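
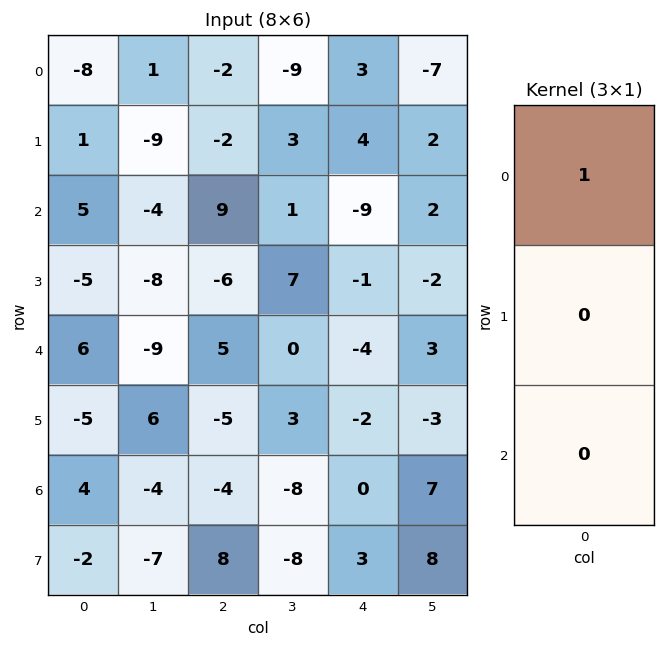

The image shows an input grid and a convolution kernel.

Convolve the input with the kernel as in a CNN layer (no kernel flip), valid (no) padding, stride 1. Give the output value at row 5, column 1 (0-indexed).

The receptive field on the input at this output position is [6 / -4 / -7]. Elementwise product with the kernel and sum: 6·1.

6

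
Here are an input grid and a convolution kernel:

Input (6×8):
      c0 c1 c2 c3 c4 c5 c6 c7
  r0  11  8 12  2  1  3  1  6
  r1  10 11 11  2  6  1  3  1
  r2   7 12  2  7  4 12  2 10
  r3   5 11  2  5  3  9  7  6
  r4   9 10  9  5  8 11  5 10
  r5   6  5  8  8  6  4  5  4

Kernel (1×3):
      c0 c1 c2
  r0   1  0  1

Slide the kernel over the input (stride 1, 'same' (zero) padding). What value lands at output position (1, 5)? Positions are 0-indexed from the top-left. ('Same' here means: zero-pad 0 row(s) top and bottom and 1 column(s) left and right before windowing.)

The receptive field on the zero-padded input at this output position is [6 1 3]. Elementwise product with the kernel and sum: 6·1 + 3·1.

9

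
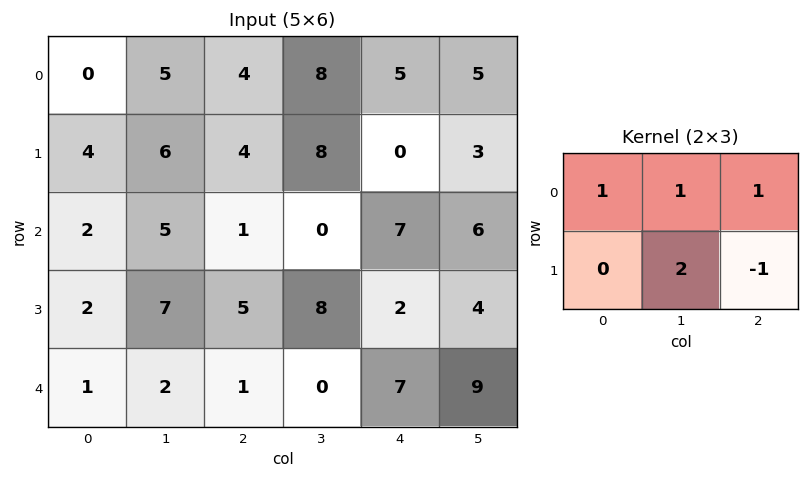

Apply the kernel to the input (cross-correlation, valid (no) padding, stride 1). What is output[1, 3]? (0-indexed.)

19

The receptive field on the input at this output position is [8 0 3 / 0 7 6]. Elementwise product with the kernel and sum: 8·1 + 0·1 + 3·1 + 7·2 + 6·-1.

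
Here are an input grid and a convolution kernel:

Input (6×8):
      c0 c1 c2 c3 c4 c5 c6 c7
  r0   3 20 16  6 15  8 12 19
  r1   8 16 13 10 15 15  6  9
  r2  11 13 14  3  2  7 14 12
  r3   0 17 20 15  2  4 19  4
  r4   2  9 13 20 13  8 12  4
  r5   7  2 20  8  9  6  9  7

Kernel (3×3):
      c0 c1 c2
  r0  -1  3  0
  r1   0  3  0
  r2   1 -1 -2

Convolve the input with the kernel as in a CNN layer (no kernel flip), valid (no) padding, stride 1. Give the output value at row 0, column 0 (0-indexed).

75

The receptive field on the input at this output position is [3 20 16 / 8 16 13 / 11 13 14]. Elementwise product with the kernel and sum: 3·-1 + 20·3 + 16·3 + 11·1 + 13·-1 + 14·-2.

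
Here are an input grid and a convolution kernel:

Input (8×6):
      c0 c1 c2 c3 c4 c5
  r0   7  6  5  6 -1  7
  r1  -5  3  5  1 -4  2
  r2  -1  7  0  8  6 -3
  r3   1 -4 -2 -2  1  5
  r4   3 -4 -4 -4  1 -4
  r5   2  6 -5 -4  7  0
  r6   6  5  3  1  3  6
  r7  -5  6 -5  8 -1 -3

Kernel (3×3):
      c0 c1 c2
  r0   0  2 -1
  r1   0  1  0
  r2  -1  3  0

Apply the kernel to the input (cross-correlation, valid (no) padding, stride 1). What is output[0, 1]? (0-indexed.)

2

The receptive field on the input at this output position is [6 5 6 / 3 5 1 / 7 0 8]. Elementwise product with the kernel and sum: 5·2 + 6·-1 + 5·1 + 7·-1 + 0·3.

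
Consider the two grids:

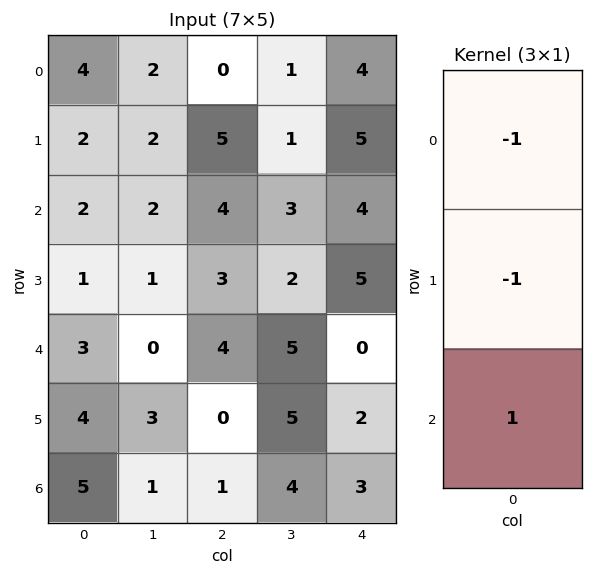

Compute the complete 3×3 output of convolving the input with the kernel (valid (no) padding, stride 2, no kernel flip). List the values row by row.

Output[0,0]: The receptive field on the input at this output position is [4 / 2 / 2]. Elementwise product with the kernel and sum: 4·-1 + 2·-1 + 2·1.

-4 -1 -5
0 -3 -9
-2 -3 1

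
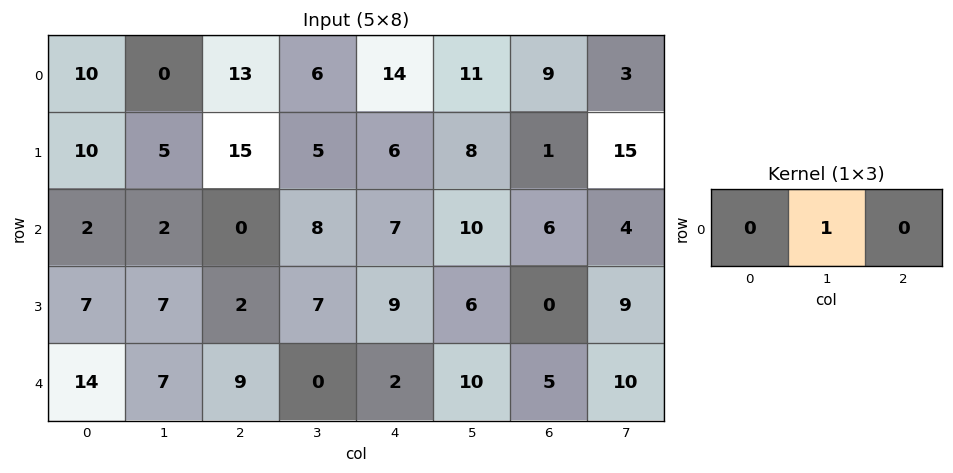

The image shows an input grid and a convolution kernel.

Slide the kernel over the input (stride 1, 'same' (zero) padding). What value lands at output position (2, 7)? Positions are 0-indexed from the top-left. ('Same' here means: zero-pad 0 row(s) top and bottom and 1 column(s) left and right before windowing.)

4

The receptive field on the zero-padded input at this output position is [6 4 0]. Elementwise product with the kernel and sum: 4·1.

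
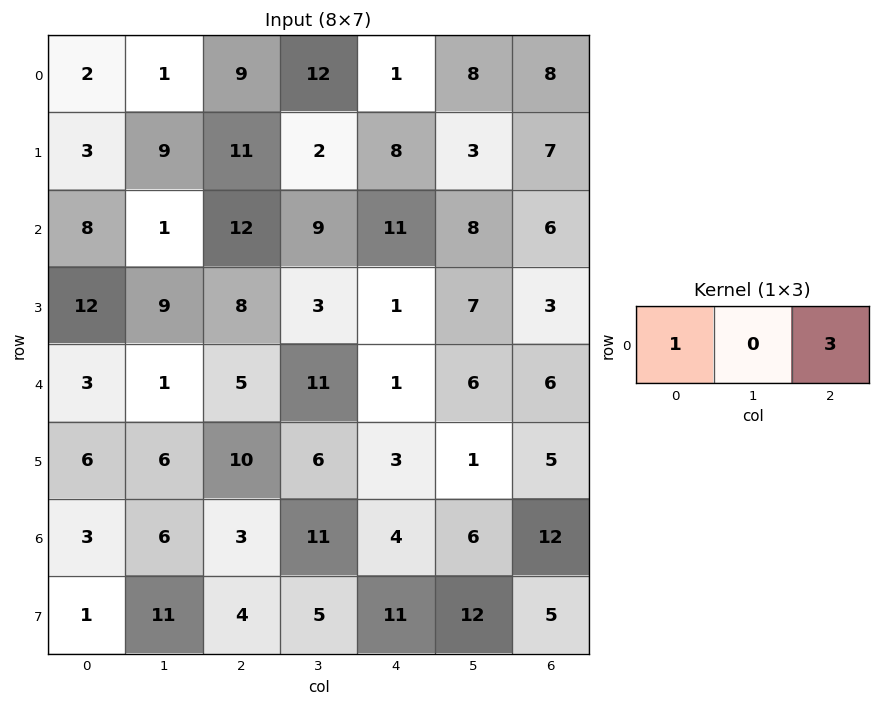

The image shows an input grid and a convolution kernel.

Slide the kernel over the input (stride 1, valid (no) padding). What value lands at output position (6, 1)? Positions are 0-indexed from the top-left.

39

The receptive field on the input at this output position is [6 3 11]. Elementwise product with the kernel and sum: 6·1 + 11·3.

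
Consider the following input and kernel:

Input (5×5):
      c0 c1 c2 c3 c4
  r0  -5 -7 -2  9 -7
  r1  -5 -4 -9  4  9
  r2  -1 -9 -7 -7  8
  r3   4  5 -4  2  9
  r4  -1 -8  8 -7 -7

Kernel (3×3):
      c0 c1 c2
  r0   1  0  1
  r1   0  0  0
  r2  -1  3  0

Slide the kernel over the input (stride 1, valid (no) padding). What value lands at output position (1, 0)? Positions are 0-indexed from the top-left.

The receptive field on the input at this output position is [-5 -4 -9 / -1 -9 -7 / 4 5 -4]. Elementwise product with the kernel and sum: -5·1 + -9·1 + 4·-1 + 5·3.

-3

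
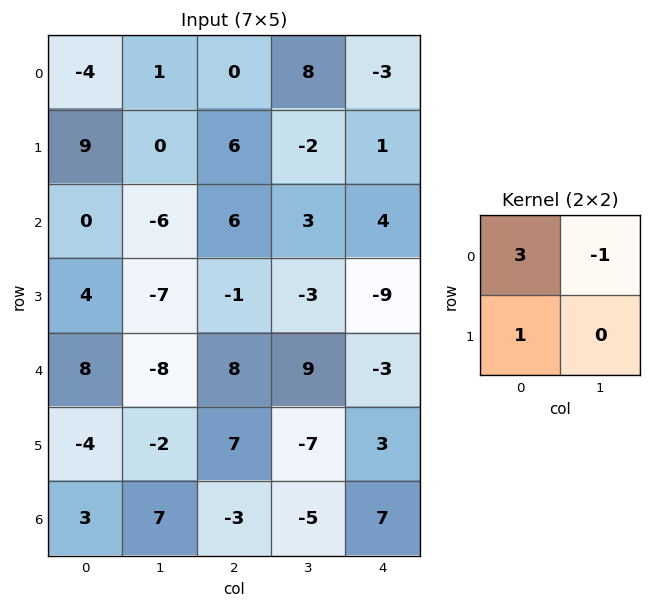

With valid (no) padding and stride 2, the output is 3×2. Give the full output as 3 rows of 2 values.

-4 -2
10 14
28 22

Output[0,0]: The receptive field on the input at this output position is [-4 1 / 9 0]. Elementwise product with the kernel and sum: -4·3 + 1·-1 + 9·1.
Output[0,1]: The receptive field on the input at this output position is [0 8 / 6 -2]. Elementwise product with the kernel and sum: 0·3 + 8·-1 + 6·1.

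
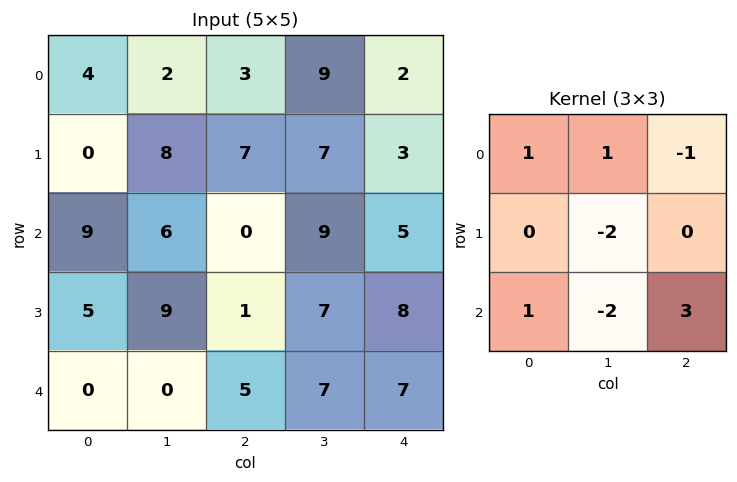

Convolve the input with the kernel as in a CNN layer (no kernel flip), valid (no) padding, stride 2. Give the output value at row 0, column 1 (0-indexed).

The receptive field on the input at this output position is [3 9 2 / 7 7 3 / 0 9 5]. Elementwise product with the kernel and sum: 3·1 + 9·1 + 2·-1 + 7·-2 + 0·1 + 9·-2 + 5·3.

-7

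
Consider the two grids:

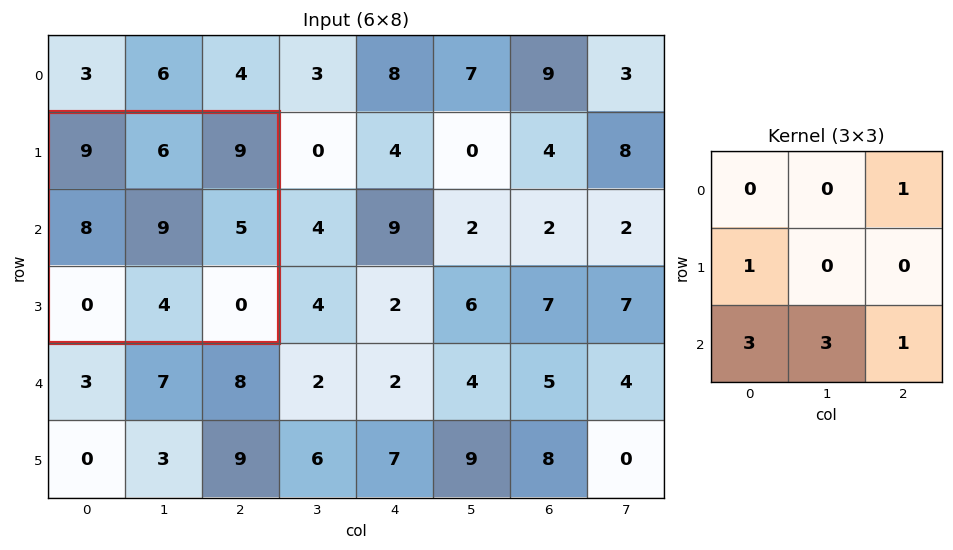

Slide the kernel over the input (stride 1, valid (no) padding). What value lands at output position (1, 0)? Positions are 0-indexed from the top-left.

29

The receptive field on the input at this output position is [9 6 9 / 8 9 5 / 0 4 0]. Elementwise product with the kernel and sum: 9·1 + 8·1 + 0·3 + 4·3 + 0·1.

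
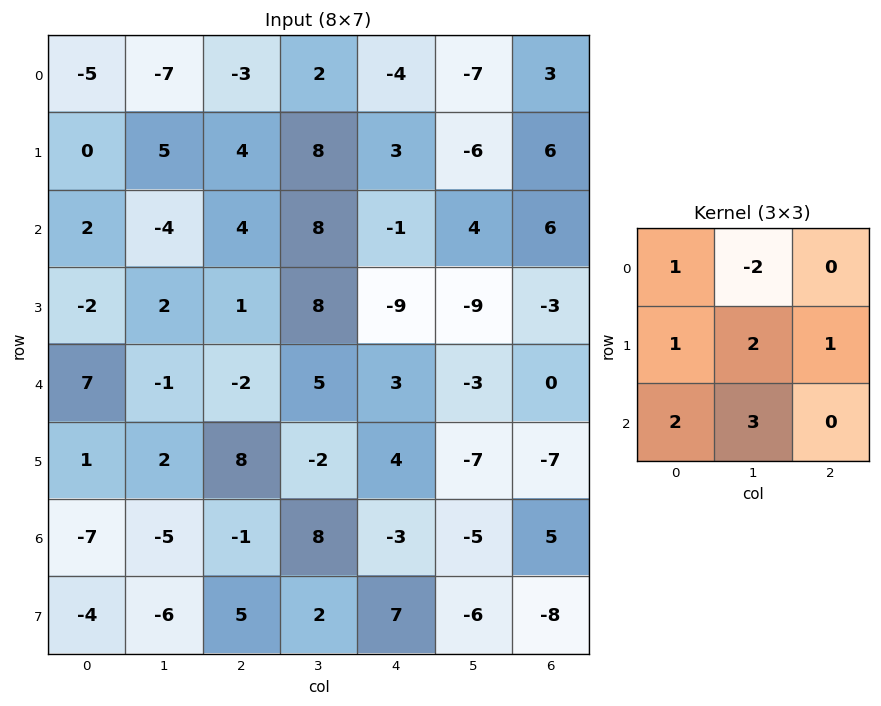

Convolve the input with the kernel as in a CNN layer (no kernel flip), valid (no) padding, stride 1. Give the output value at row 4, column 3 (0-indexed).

The receptive field on the input at this output position is [5 3 -3 / -2 4 -7 / 8 -3 -5]. Elementwise product with the kernel and sum: 5·1 + 3·-2 + -2·1 + 4·2 + -7·1 + 8·2 + -3·3.

5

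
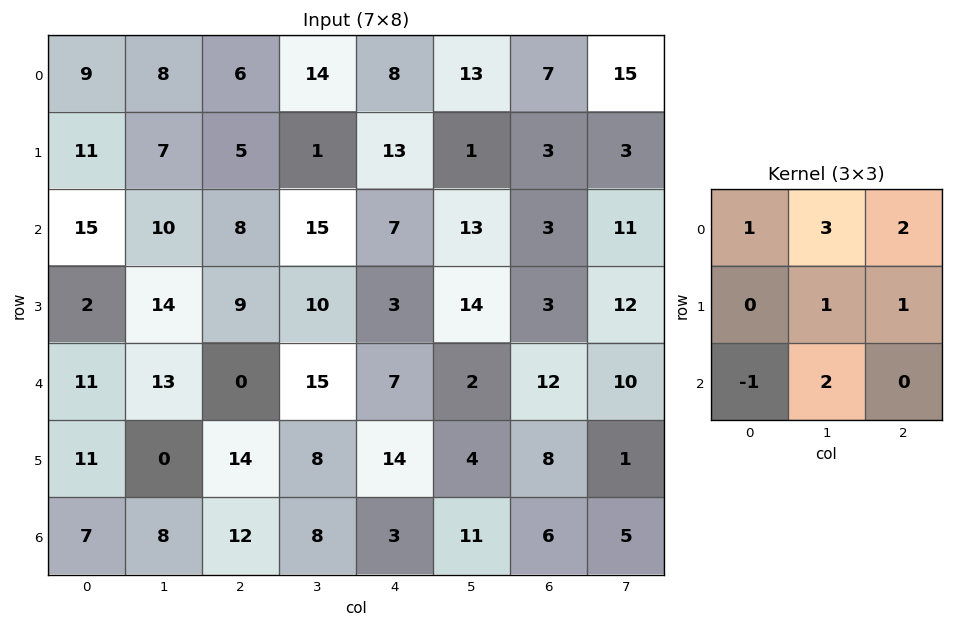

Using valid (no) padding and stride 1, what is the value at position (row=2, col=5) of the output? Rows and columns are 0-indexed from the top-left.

81

The receptive field on the input at this output position is [13 3 11 / 14 3 12 / 2 12 10]. Elementwise product with the kernel and sum: 13·1 + 3·3 + 11·2 + 3·1 + 12·1 + 2·-1 + 12·2.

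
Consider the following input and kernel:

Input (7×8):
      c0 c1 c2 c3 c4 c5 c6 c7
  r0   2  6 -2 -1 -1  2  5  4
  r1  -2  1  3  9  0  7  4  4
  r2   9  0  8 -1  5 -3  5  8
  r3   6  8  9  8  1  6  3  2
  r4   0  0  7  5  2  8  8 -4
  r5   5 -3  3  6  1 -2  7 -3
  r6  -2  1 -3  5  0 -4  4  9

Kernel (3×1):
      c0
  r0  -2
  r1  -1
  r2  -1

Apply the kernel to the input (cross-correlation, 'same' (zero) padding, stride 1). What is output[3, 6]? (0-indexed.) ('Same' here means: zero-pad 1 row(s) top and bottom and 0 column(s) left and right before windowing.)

-21

The receptive field on the zero-padded input at this output position is [5 / 3 / 8]. Elementwise product with the kernel and sum: 5·-2 + 3·-1 + 8·-1.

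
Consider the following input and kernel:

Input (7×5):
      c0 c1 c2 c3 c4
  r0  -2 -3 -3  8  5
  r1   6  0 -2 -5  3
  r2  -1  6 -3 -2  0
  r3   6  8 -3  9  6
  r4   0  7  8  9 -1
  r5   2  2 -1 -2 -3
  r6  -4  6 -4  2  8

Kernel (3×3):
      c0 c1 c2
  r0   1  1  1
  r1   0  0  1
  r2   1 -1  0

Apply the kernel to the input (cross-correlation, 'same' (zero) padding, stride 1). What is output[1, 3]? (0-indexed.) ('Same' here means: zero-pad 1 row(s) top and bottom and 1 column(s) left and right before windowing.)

12

The receptive field on the zero-padded input at this output position is [-3 8 5 / -2 -5 3 / -3 -2 0]. Elementwise product with the kernel and sum: -3·1 + 8·1 + 5·1 + 3·1 + -3·1 + -2·-1.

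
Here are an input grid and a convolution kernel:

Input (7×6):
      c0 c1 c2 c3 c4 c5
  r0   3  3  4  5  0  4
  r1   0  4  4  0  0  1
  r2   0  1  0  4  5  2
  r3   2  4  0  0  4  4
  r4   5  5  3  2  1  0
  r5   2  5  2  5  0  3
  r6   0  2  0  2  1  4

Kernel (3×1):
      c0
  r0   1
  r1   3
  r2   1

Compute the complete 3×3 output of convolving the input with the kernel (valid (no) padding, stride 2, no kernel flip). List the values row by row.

3 16 5
11 3 18
11 9 2

Output[0,0]: The receptive field on the input at this output position is [3 / 0 / 0]. Elementwise product with the kernel and sum: 3·1 + 0·3 + 0·1.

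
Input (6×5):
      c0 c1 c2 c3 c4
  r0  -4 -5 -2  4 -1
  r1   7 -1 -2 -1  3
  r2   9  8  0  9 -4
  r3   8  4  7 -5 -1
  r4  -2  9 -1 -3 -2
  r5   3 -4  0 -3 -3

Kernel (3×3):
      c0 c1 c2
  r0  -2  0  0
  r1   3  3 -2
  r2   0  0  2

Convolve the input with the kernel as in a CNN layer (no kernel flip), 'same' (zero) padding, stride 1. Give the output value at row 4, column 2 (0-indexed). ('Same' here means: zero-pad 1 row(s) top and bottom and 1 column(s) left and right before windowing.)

16

The receptive field on the zero-padded input at this output position is [4 7 -5 / 9 -1 -3 / -4 0 -3]. Elementwise product with the kernel and sum: 4·-2 + 9·3 + -1·3 + -3·-2 + -3·2.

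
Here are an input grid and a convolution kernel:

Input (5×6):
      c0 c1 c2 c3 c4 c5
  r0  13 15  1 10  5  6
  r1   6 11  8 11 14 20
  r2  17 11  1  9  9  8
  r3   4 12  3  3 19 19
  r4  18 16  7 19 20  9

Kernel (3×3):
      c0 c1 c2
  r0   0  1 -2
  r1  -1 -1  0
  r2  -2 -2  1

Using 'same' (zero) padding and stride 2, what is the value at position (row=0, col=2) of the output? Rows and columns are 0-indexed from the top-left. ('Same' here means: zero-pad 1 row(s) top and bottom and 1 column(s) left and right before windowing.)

-45

The receptive field on the zero-padded input at this output position is [0 0 0 / 10 5 6 / 11 14 20]. Elementwise product with the kernel and sum: 0·1 + 0·-2 + 10·-1 + 5·-1 + 11·-2 + 14·-2 + 20·1.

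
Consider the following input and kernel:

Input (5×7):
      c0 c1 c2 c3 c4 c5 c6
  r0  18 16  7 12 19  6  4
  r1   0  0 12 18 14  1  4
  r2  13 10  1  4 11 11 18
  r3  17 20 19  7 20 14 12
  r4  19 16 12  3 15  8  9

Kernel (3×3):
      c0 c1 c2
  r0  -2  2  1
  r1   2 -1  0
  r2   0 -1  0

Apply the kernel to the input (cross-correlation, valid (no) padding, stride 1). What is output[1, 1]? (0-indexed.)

The receptive field on the input at this output position is [0 12 18 / 10 1 4 / 20 19 7]. Elementwise product with the kernel and sum: 0·-2 + 12·2 + 18·1 + 10·2 + 1·-1 + 19·-1.

42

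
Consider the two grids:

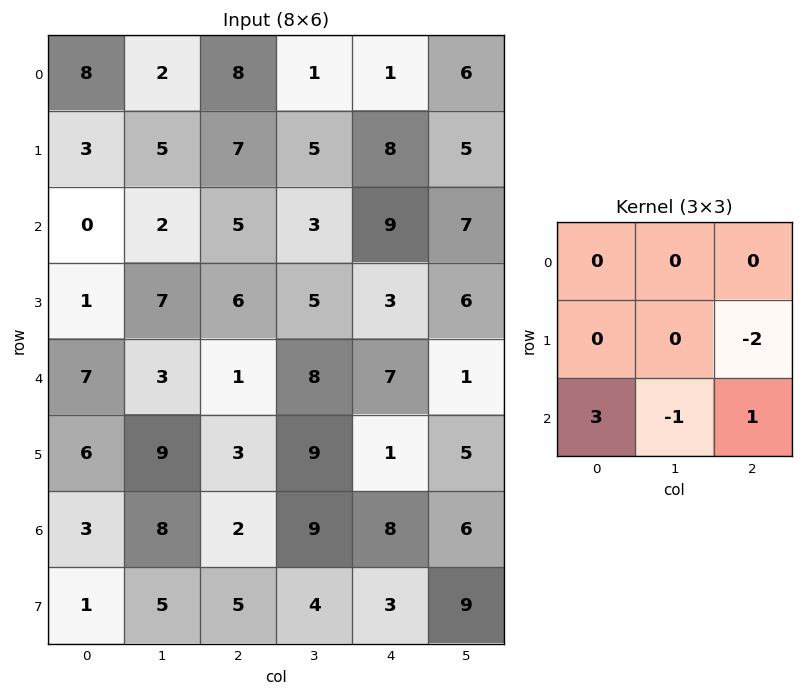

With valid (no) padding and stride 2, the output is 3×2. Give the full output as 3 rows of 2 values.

Output[0,0]: The receptive field on the input at this output position is [8 2 8 / 3 5 7 / 0 2 5]. Elementwise product with the kernel and sum: 7·-2 + 0·3 + 2·-1 + 5·1.
Output[0,1]: The receptive field on the input at this output position is [8 1 1 / 7 5 8 / 5 3 9]. Elementwise product with the kernel and sum: 8·-2 + 5·3 + 3·-1 + 9·1.

-11 5
7 -4
-3 3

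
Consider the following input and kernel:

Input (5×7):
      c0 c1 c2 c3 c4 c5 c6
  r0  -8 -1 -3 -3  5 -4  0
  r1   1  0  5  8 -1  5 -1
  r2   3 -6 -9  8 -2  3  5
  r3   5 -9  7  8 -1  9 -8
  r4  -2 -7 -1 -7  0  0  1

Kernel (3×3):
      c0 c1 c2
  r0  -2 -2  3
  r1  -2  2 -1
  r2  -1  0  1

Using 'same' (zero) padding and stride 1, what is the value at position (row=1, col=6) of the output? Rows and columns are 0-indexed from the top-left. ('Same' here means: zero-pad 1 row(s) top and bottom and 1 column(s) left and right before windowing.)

The receptive field on the zero-padded input at this output position is [-4 0 0 / 5 -1 0 / 3 5 0]. Elementwise product with the kernel and sum: -4·-2 + 0·-2 + 0·3 + 5·-2 + -1·2 + 0·-1 + 3·-1 + 0·1.

-7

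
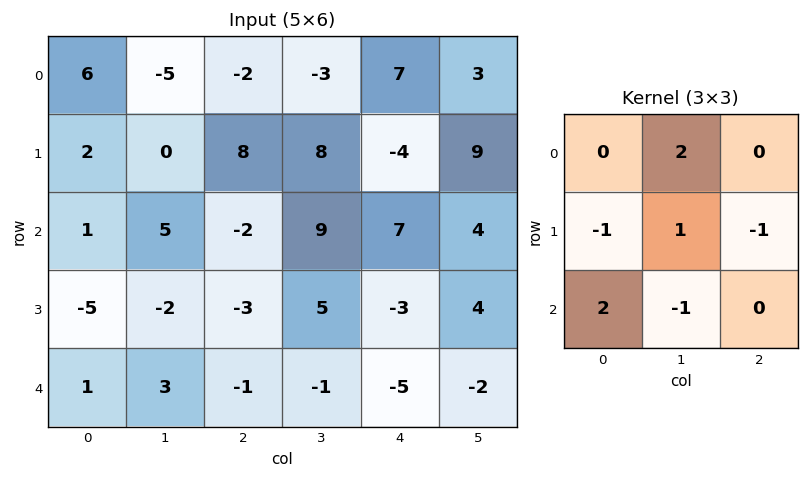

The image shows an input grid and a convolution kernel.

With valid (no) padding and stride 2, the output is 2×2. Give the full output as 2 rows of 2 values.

-23 -15
15 28

Output[0,0]: The receptive field on the input at this output position is [6 -5 -2 / 2 0 8 / 1 5 -2]. Elementwise product with the kernel and sum: -5·2 + 2·-1 + 0·1 + 8·-1 + 1·2 + 5·-1.
Output[0,1]: The receptive field on the input at this output position is [-2 -3 7 / 8 8 -4 / -2 9 7]. Elementwise product with the kernel and sum: -3·2 + 8·-1 + 8·1 + -4·-1 + -2·2 + 9·-1.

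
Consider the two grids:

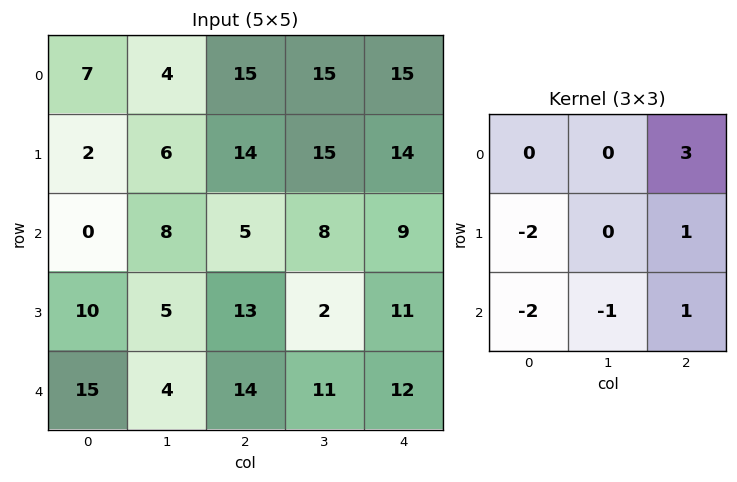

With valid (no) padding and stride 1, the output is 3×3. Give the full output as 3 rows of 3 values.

52 35 22
35 16 24
-12 5 -15

Output[0,0]: The receptive field on the input at this output position is [7 4 15 / 2 6 14 / 0 8 5]. Elementwise product with the kernel and sum: 15·3 + 2·-2 + 14·1 + 0·-2 + 8·-1 + 5·1.
Output[0,1]: The receptive field on the input at this output position is [4 15 15 / 6 14 15 / 8 5 8]. Elementwise product with the kernel and sum: 15·3 + 6·-2 + 15·1 + 8·-2 + 5·-1 + 8·1.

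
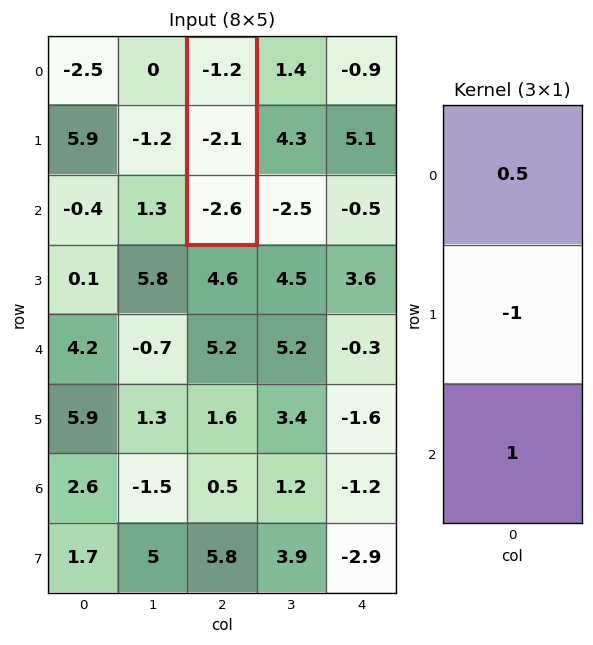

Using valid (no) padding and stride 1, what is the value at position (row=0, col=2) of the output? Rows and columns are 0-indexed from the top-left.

The receptive field on the input at this output position is [-1.2 / -2.1 / -2.6]. Elementwise product with the kernel and sum: -1.2·0.5 + -2.1·-1 + -2.6·1.

-1.1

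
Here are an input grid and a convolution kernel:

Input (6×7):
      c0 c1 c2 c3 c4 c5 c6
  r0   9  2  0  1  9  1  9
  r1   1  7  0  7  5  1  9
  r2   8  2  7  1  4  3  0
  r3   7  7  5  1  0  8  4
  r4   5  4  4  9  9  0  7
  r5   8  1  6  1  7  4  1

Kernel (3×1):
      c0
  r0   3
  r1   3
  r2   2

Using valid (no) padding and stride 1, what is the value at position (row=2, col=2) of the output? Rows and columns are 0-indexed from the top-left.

The receptive field on the input at this output position is [7 / 5 / 4]. Elementwise product with the kernel and sum: 7·3 + 5·3 + 4·2.

44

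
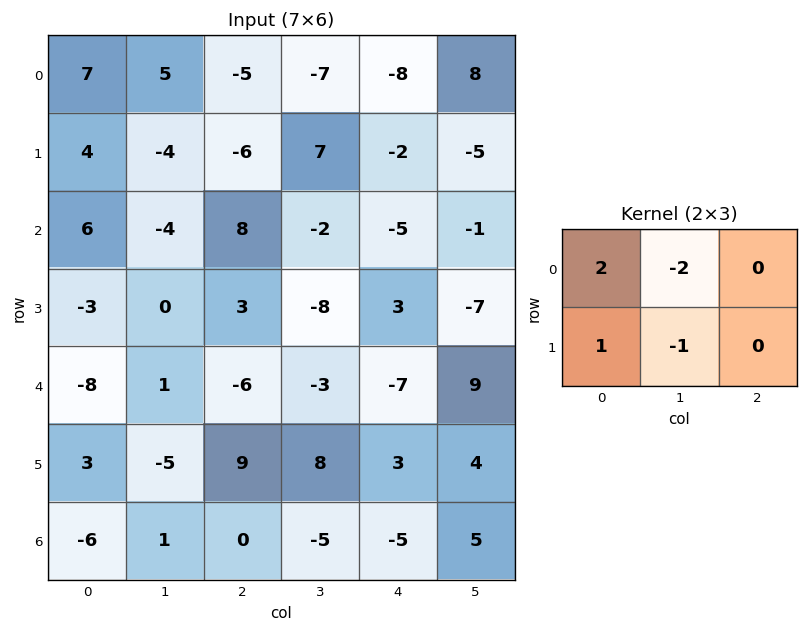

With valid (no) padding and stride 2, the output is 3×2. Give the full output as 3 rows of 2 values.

Output[0,0]: The receptive field on the input at this output position is [7 5 -5 / 4 -4 -6]. Elementwise product with the kernel and sum: 7·2 + 5·-2 + 4·1 + -4·-1.
Output[0,1]: The receptive field on the input at this output position is [-5 -7 -8 / -6 7 -2]. Elementwise product with the kernel and sum: -5·2 + -7·-2 + -6·1 + 7·-1.

12 -9
17 31
-10 -5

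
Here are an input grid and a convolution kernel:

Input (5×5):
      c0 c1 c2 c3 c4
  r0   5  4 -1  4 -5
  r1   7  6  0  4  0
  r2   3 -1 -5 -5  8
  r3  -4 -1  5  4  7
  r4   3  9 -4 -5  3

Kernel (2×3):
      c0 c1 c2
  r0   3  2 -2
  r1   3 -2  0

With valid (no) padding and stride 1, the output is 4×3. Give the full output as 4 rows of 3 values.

Output[0,0]: The receptive field on the input at this output position is [5 4 -1 / 7 6 0]. Elementwise product with the kernel and sum: 5·3 + 4·2 + -1·-2 + 7·3 + 6·-2.

34 20 7
44 17 3
7 -16 -34
-33 34 7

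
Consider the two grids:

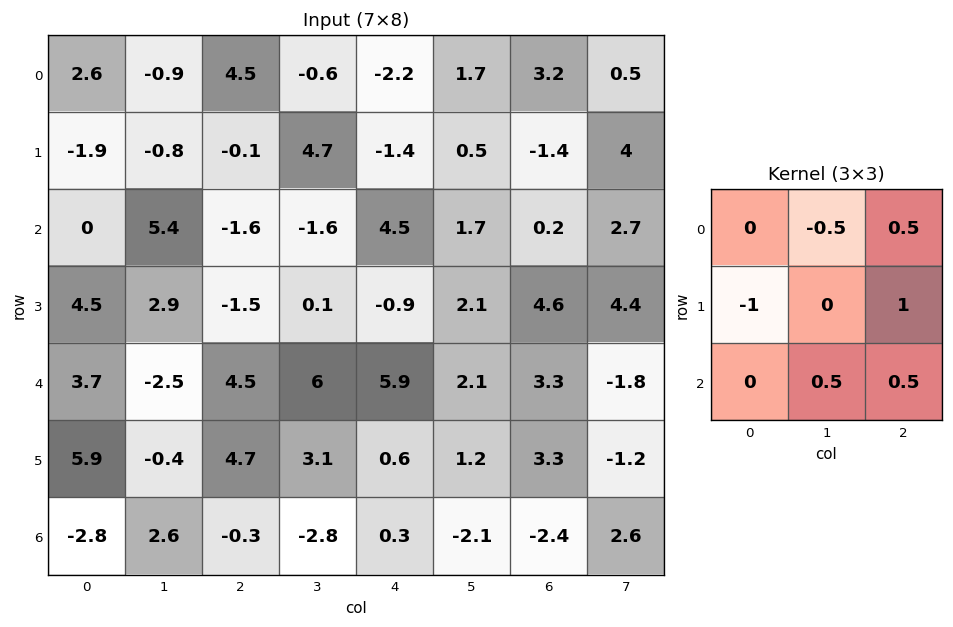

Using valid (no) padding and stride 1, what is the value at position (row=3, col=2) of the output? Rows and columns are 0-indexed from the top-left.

The receptive field on the input at this output position is [-1.5 0.1 -0.9 / 4.5 6 5.9 / 4.7 3.1 0.6]. Elementwise product with the kernel and sum: 0.1·-0.5 + -0.9·0.5 + 4.5·-1 + 5.9·1 + 3.1·0.5 + 0.6·0.5.

2.75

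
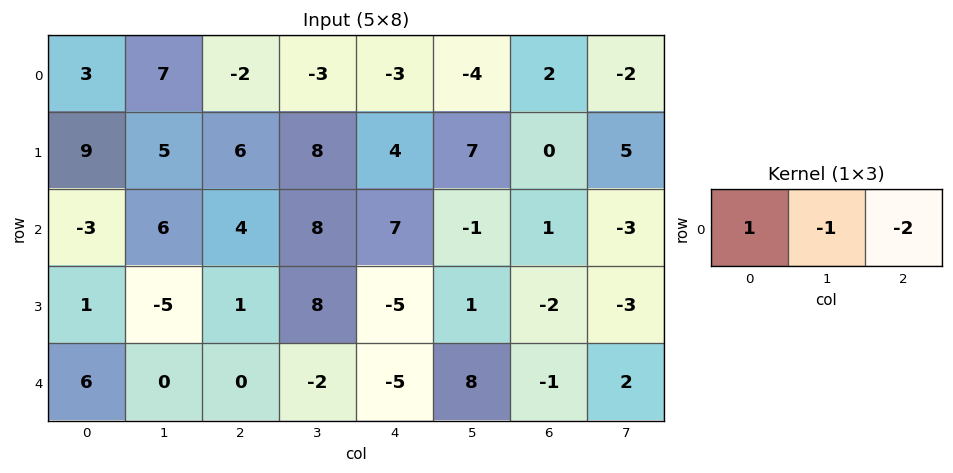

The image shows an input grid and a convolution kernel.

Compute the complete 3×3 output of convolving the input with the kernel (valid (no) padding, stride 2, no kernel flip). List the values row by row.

Output[0,0]: The receptive field on the input at this output position is [3 7 -2]. Elementwise product with the kernel and sum: 3·1 + 7·-1 + -2·-2.
Output[0,1]: The receptive field on the input at this output position is [-2 -3 -3]. Elementwise product with the kernel and sum: -2·1 + -3·-1 + -3·-2.

0 7 -3
-17 -18 6
6 12 -11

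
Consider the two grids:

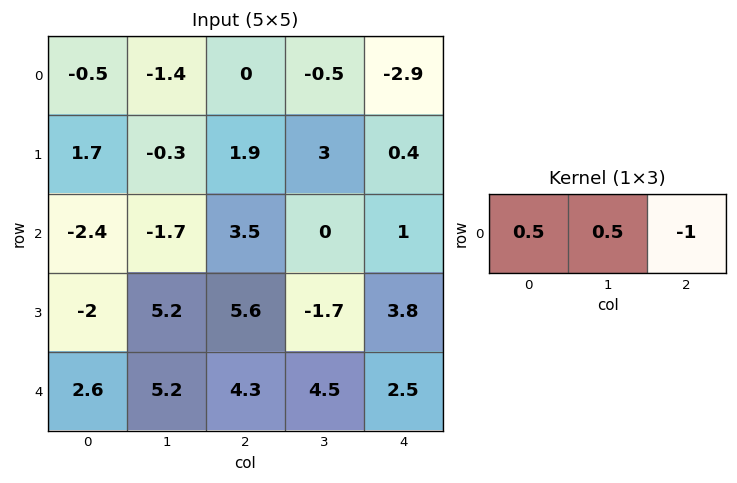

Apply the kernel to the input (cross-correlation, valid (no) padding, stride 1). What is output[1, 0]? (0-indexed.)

The receptive field on the input at this output position is [1.7 -0.3 1.9]. Elementwise product with the kernel and sum: 1.7·0.5 + -0.3·0.5 + 1.9·-1.

-1.2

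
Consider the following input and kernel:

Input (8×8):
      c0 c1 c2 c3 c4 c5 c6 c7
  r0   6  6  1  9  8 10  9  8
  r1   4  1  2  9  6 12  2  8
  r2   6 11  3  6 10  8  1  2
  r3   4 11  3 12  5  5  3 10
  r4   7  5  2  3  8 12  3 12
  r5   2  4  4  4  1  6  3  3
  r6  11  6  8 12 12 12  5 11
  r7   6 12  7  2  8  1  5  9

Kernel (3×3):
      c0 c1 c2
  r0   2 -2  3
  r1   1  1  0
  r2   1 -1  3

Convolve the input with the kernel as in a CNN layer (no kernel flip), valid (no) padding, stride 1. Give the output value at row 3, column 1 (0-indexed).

71

The receptive field on the input at this output position is [11 3 12 / 5 2 3 / 4 4 4]. Elementwise product with the kernel and sum: 11·2 + 3·-2 + 12·3 + 5·1 + 2·1 + 4·1 + 4·-1 + 4·3.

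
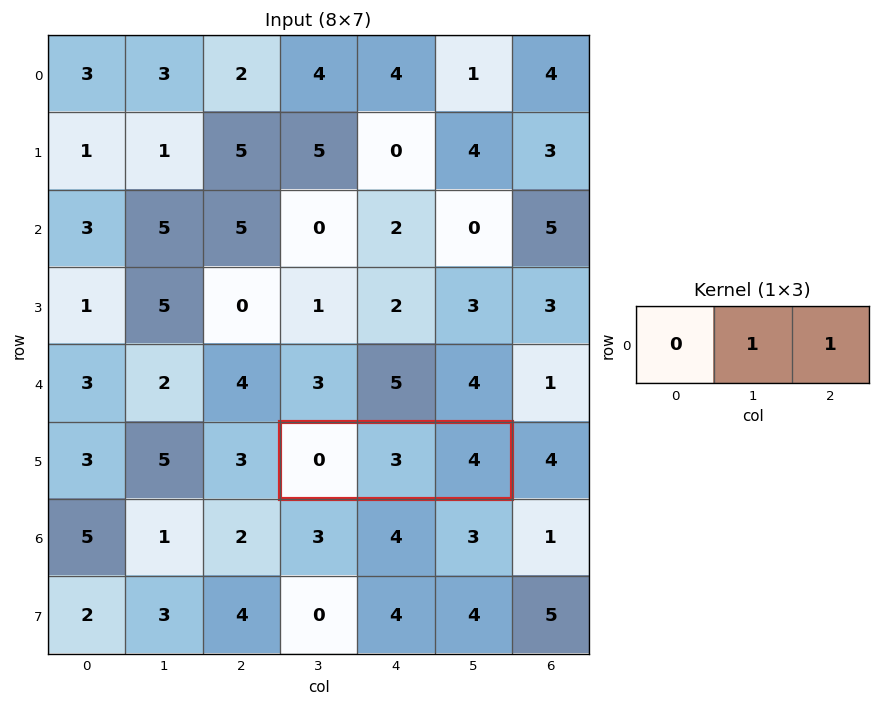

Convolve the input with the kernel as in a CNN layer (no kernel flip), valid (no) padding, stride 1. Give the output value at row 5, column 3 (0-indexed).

7

The receptive field on the input at this output position is [0 3 4]. Elementwise product with the kernel and sum: 3·1 + 4·1.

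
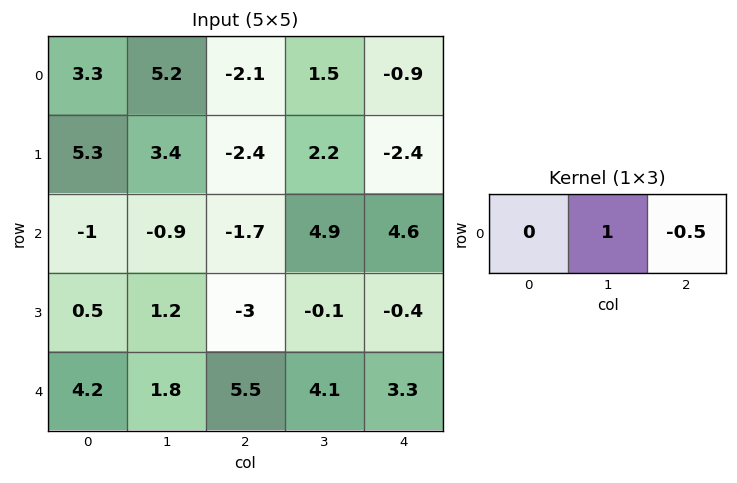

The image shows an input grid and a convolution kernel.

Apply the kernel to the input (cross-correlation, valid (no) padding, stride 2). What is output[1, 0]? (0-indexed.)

The receptive field on the input at this output position is [-1 -0.9 -1.7]. Elementwise product with the kernel and sum: -0.9·1 + -1.7·-0.5.

-0.05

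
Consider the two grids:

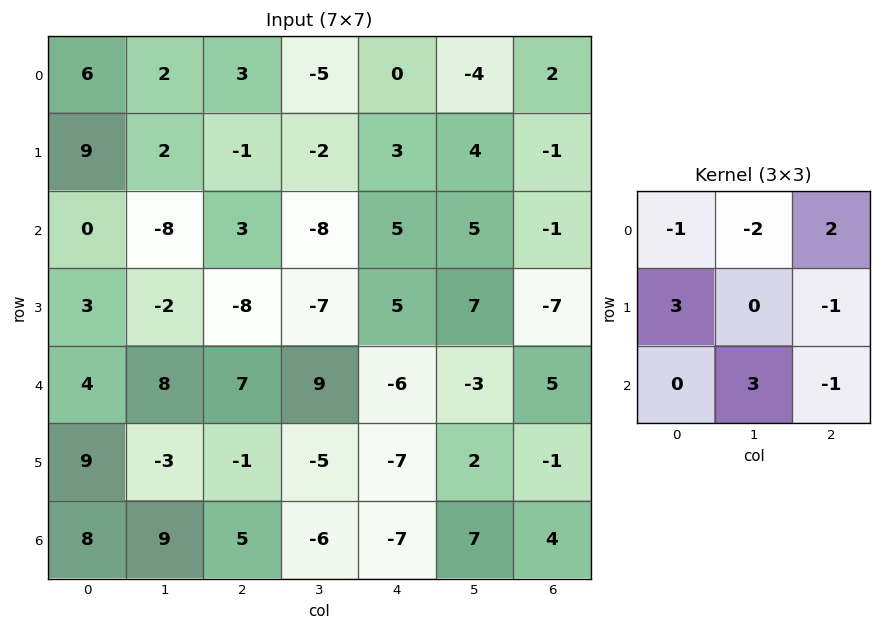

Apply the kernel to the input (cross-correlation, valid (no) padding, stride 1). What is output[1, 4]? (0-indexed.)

31

The receptive field on the input at this output position is [3 4 -1 / 5 5 -1 / 5 7 -7]. Elementwise product with the kernel and sum: 3·-1 + 4·-2 + -1·2 + 5·3 + -1·-1 + 7·3 + -7·-1.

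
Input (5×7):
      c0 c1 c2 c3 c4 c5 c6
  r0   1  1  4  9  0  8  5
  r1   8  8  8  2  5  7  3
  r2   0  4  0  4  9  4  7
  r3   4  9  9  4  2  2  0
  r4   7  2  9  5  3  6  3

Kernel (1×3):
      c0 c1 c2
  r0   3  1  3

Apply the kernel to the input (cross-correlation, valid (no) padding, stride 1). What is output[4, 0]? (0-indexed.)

The receptive field on the input at this output position is [7 2 9]. Elementwise product with the kernel and sum: 7·3 + 2·1 + 9·3.

50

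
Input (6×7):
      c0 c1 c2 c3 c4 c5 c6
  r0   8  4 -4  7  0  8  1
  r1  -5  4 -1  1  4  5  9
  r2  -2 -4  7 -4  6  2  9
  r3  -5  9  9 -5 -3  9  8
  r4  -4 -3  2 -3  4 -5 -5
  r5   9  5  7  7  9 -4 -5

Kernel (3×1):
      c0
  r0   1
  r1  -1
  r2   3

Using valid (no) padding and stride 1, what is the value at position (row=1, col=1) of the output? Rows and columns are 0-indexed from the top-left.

The receptive field on the input at this output position is [4 / -4 / 9]. Elementwise product with the kernel and sum: 4·1 + -4·-1 + 9·3.

35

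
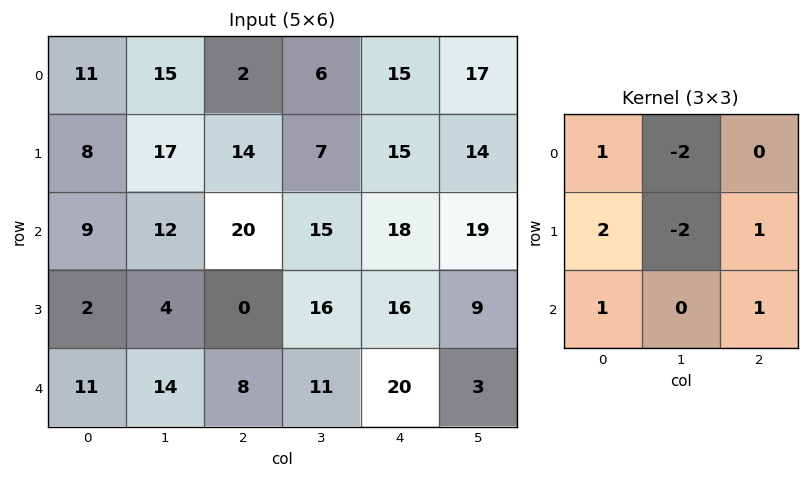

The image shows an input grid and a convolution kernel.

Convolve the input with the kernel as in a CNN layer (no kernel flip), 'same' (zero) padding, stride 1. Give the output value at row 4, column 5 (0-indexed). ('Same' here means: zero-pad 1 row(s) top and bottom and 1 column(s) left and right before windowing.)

32

The receptive field on the zero-padded input at this output position is [16 9 0 / 20 3 0 / 0 0 0]. Elementwise product with the kernel and sum: 16·1 + 9·-2 + 20·2 + 3·-2 + 0·1 + 0·1 + 0·1.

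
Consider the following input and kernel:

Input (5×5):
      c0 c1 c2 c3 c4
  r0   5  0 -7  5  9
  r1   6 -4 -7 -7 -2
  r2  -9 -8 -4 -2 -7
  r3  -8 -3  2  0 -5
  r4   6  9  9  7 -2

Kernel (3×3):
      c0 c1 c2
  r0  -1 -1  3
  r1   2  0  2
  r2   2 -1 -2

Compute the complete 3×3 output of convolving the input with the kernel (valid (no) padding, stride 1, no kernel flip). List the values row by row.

Output[0,0]: The receptive field on the input at this output position is [5 0 -7 / 6 -4 -7 / -9 -8 -4]. Elementwise product with the kernel and sum: 5·-1 + 0·-1 + -7·3 + 6·2 + -7·2 + -9·2 + -8·-1 + -4·-2.

-30 -8 19
-66 -38 0
-22 -5 -6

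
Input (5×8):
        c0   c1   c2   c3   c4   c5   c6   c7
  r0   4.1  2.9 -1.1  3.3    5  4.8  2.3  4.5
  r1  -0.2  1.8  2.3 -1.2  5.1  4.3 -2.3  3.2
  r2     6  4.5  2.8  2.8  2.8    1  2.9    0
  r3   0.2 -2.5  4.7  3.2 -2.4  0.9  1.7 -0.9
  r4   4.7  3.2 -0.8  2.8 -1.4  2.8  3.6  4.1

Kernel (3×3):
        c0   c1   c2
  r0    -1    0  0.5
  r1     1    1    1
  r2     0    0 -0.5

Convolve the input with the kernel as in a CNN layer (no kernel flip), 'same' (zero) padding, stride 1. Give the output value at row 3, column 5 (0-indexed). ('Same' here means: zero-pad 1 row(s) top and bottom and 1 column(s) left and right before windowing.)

The receptive field on the zero-padded input at this output position is [2.8 1 2.9 / -2.4 0.9 1.7 / -1.4 2.8 3.6]. Elementwise product with the kernel and sum: 2.8·-1 + 2.9·0.5 + -2.4·1 + 0.9·1 + 1.7·1 + 3.6·-0.5.

-2.95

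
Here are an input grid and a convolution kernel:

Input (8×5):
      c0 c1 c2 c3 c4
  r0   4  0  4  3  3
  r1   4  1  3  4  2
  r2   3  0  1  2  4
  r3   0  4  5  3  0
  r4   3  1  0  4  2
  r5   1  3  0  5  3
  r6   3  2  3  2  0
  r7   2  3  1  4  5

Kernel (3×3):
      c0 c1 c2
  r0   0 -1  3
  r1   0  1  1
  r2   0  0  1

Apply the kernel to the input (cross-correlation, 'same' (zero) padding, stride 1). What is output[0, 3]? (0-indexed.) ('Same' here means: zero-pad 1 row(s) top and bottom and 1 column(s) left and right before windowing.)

8

The receptive field on the zero-padded input at this output position is [0 0 0 / 4 3 3 / 3 4 2]. Elementwise product with the kernel and sum: 0·-1 + 0·3 + 3·1 + 3·1 + 2·1.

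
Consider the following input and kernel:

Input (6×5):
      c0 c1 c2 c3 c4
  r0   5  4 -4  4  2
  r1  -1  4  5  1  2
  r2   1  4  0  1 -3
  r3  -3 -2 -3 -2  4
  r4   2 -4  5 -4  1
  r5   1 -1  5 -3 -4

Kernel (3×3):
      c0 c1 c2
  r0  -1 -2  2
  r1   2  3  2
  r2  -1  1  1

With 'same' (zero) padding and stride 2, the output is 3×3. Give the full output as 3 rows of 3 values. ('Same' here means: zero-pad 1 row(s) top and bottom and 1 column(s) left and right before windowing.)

26 6 15
16 -5 -6
0 6 -12

Output[0,0]: The receptive field on the zero-padded input at this output position is [0 0 0 / 0 5 4 / 0 -1 4]. Elementwise product with the kernel and sum: 0·-1 + 0·-2 + 0·2 + 0·2 + 5·3 + 4·2 + 0·-1 + -1·1 + 4·1.
Output[0,1]: The receptive field on the zero-padded input at this output position is [0 0 0 / 4 -4 4 / 4 5 1]. Elementwise product with the kernel and sum: 0·-1 + 0·-2 + 0·2 + 4·2 + -4·3 + 4·2 + 4·-1 + 5·1 + 1·1.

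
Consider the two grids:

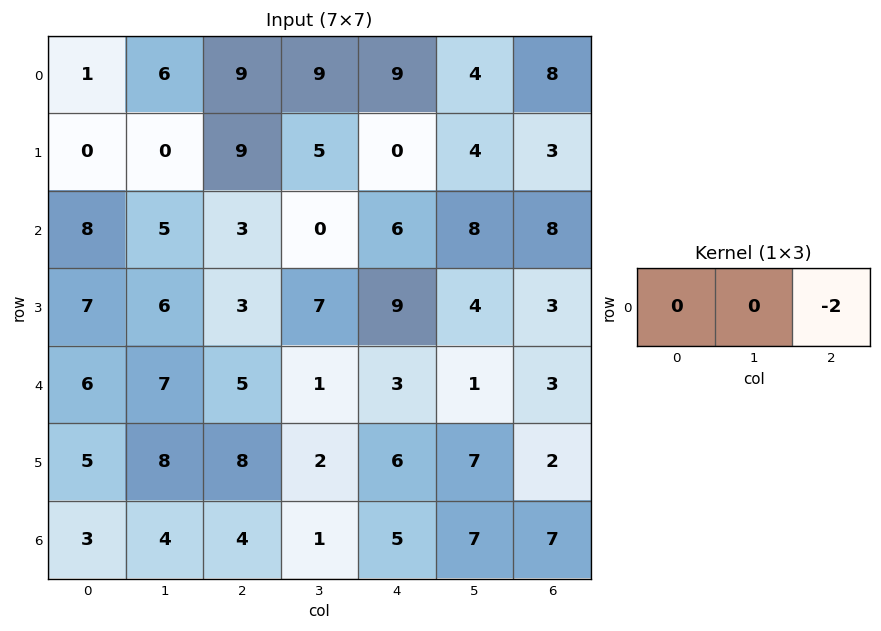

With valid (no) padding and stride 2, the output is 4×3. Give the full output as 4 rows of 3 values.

Output[0,0]: The receptive field on the input at this output position is [1 6 9]. Elementwise product with the kernel and sum: 9·-2.
Output[0,1]: The receptive field on the input at this output position is [9 9 9]. Elementwise product with the kernel and sum: 9·-2.

-18 -18 -16
-6 -12 -16
-10 -6 -6
-8 -10 -14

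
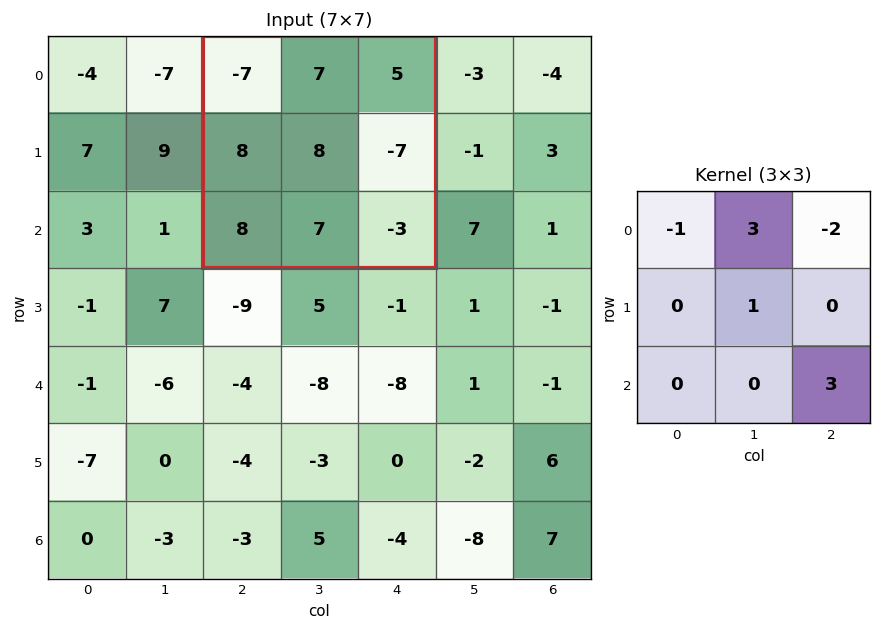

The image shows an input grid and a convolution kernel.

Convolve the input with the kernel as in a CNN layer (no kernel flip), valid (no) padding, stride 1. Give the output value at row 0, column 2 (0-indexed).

17

The receptive field on the input at this output position is [-7 7 5 / 8 8 -7 / 8 7 -3]. Elementwise product with the kernel and sum: -7·-1 + 7·3 + 5·-2 + 8·1 + -3·3.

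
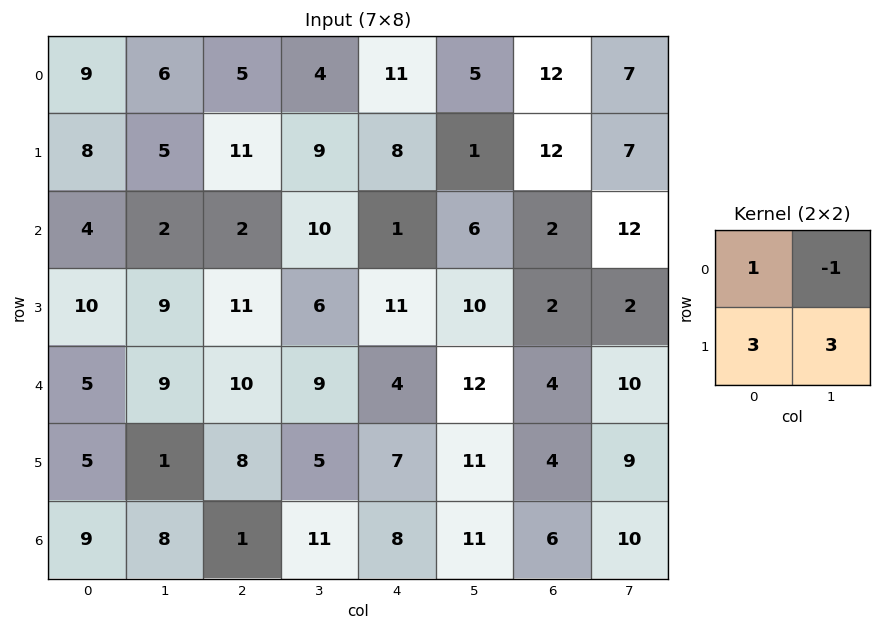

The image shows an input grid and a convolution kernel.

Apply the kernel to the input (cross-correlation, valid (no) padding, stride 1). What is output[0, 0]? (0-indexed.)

The receptive field on the input at this output position is [9 6 / 8 5]. Elementwise product with the kernel and sum: 9·1 + 6·-1 + 8·3 + 5·3.

42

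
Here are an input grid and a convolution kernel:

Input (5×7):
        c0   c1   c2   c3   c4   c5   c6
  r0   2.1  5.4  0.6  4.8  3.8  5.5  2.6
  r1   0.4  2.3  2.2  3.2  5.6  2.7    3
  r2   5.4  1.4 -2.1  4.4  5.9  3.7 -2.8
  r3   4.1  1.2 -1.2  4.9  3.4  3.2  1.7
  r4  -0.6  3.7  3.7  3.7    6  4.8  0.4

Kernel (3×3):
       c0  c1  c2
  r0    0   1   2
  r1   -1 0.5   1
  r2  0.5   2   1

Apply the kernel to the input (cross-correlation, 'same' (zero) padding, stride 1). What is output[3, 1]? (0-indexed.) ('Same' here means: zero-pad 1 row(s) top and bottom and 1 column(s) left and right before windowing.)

The receptive field on the zero-padded input at this output position is [5.4 1.4 -2.1 / 4.1 1.2 -1.2 / -0.6 3.7 3.7]. Elementwise product with the kernel and sum: 1.4·1 + -2.1·2 + 4.1·-1 + 1.2·0.5 + -1.2·1 + -0.6·0.5 + 3.7·2 + 3.7·1.

3.3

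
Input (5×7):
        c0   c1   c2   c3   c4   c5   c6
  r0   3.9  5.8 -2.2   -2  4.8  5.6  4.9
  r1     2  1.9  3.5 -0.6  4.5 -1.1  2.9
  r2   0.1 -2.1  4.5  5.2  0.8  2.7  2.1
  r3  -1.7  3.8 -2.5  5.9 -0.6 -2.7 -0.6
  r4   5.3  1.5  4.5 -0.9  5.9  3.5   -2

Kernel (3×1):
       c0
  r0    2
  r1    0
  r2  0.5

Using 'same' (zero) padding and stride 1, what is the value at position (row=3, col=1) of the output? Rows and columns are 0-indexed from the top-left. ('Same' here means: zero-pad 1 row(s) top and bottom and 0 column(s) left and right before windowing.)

The receptive field on the zero-padded input at this output position is [-2.1 / 3.8 / 1.5]. Elementwise product with the kernel and sum: -2.1·2 + 1.5·0.5.

-3.45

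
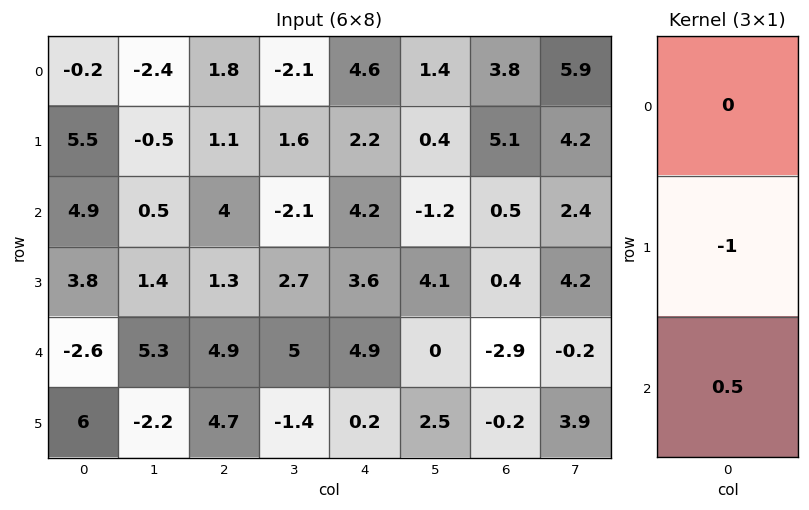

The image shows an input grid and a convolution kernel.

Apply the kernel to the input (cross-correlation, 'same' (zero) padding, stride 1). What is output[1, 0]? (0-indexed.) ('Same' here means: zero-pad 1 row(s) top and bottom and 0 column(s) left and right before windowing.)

-3.05

The receptive field on the zero-padded input at this output position is [-0.2 / 5.5 / 4.9]. Elementwise product with the kernel and sum: 5.5·-1 + 4.9·0.5.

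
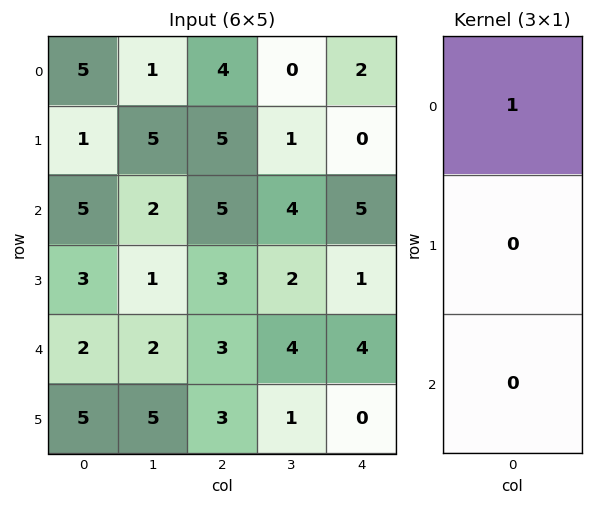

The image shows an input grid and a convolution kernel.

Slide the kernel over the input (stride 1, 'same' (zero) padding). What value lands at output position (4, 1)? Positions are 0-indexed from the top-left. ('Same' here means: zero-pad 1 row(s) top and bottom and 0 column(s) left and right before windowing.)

The receptive field on the zero-padded input at this output position is [1 / 2 / 5]. Elementwise product with the kernel and sum: 1·1.

1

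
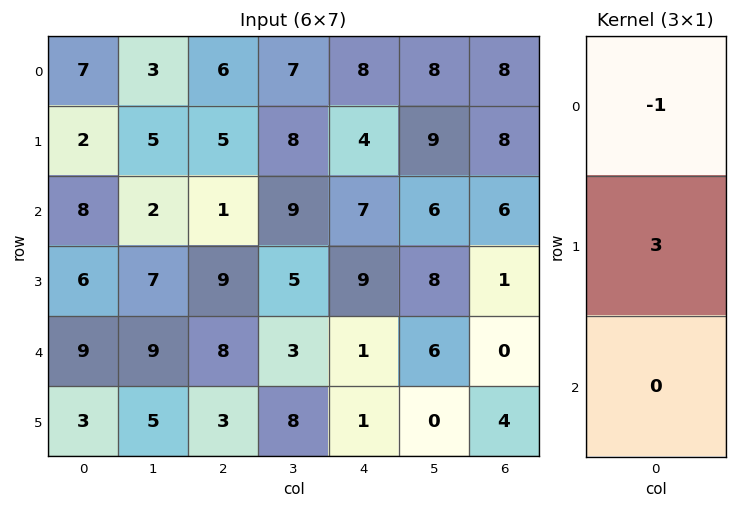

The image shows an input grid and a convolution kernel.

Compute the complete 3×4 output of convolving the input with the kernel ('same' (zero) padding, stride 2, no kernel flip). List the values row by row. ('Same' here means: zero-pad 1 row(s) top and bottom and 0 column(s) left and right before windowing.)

21 18 24 24
22 -2 17 10
21 15 -6 -1

Output[0,0]: The receptive field on the zero-padded input at this output position is [0 / 7 / 2]. Elementwise product with the kernel and sum: 0·-1 + 7·3.
Output[0,1]: The receptive field on the zero-padded input at this output position is [0 / 6 / 5]. Elementwise product with the kernel and sum: 0·-1 + 6·3.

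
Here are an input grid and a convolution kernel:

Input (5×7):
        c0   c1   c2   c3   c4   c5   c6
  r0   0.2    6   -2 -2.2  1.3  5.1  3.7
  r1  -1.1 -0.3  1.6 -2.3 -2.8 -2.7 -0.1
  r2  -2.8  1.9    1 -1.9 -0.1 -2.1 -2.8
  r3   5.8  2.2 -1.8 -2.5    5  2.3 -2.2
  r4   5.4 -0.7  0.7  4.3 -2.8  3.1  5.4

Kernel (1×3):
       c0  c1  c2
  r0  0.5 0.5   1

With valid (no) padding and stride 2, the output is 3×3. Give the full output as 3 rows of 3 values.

Output[0,0]: The receptive field on the input at this output position is [0.2 6 -2]. Elementwise product with the kernel and sum: 0.2·0.5 + 6·0.5 + -2·1.
Output[0,1]: The receptive field on the input at this output position is [-2 -2.2 1.3]. Elementwise product with the kernel and sum: -2·0.5 + -2.2·0.5 + 1.3·1.

1.1 -0.8 6.9
0.55 -0.55 -3.9
3.05 -0.3 5.55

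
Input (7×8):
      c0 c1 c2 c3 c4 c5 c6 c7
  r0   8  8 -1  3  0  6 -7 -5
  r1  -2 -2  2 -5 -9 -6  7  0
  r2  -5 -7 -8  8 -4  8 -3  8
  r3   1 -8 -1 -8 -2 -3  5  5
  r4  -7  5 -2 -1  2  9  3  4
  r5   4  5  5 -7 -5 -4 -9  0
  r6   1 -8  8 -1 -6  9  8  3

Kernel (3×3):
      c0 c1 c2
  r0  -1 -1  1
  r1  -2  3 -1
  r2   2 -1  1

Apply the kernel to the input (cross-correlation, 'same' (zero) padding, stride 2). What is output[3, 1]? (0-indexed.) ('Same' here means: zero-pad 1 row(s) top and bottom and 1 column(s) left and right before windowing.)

The receptive field on the zero-padded input at this output position is [5 5 -7 / -8 8 -1 / 0 0 0]. Elementwise product with the kernel and sum: 5·-1 + 5·-1 + -7·1 + -8·-2 + 8·3 + -1·-1 + 0·2 + 0·-1 + 0·1.

24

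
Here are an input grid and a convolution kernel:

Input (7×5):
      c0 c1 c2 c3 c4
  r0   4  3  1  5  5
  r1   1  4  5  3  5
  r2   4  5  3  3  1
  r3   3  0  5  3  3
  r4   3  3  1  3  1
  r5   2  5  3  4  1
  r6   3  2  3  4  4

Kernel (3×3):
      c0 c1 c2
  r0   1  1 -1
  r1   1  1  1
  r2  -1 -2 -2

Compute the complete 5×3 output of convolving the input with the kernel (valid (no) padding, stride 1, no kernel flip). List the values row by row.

Output[0,0]: The receptive field on the input at this output position is [4 3 1 / 1 4 5 / 4 5 3]. Elementwise product with the kernel and sum: 4·1 + 3·1 + 1·-1 + 1·1 + 4·1 + 5·1 + 4·-1 + 5·-2 + 3·-2.

-4 -6 3
-1 1 -7
3 2 7
-13 -10 -3
2 -3 -8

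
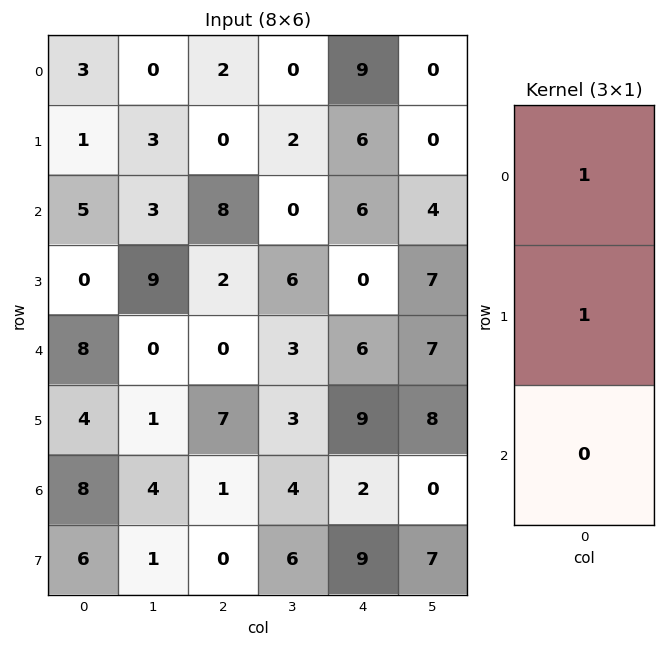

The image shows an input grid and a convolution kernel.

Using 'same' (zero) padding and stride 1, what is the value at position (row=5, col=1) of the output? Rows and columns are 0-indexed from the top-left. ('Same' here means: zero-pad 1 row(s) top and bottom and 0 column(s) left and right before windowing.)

The receptive field on the zero-padded input at this output position is [0 / 1 / 4]. Elementwise product with the kernel and sum: 0·1 + 1·1.

1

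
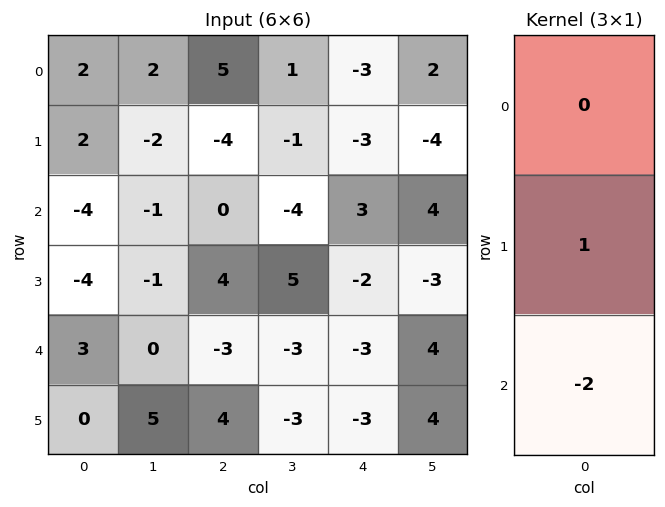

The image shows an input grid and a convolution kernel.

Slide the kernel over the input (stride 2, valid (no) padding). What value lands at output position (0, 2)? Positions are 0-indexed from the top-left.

-9

The receptive field on the input at this output position is [-3 / -3 / 3]. Elementwise product with the kernel and sum: -3·1 + 3·-2.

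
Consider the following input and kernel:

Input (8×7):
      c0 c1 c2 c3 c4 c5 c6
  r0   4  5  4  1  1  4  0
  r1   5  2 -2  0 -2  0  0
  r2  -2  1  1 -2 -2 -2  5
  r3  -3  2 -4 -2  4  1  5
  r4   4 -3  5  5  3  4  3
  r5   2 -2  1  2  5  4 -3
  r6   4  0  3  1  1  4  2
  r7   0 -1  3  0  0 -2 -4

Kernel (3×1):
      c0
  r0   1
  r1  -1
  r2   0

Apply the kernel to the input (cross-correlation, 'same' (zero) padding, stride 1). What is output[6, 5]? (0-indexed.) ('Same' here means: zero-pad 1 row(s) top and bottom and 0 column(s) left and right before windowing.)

The receptive field on the zero-padded input at this output position is [4 / 4 / -2]. Elementwise product with the kernel and sum: 4·1 + 4·-1.

0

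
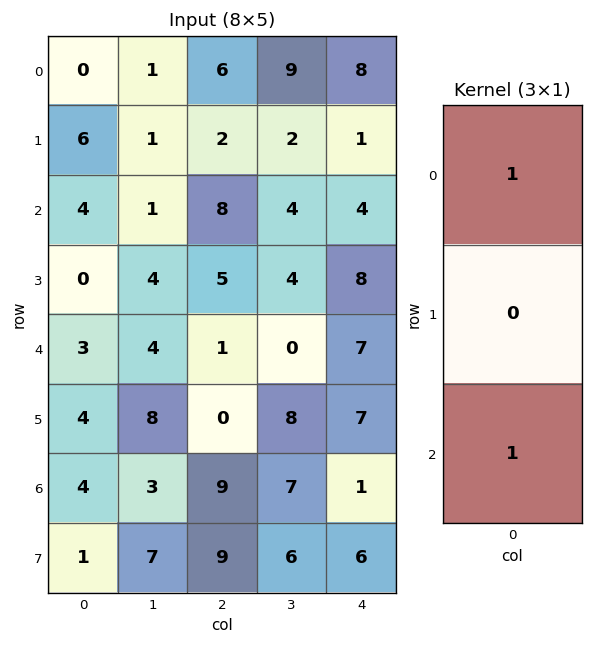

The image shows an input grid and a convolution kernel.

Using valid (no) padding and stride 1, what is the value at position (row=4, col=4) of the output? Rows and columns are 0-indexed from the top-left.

The receptive field on the input at this output position is [7 / 7 / 1]. Elementwise product with the kernel and sum: 7·1 + 1·1.

8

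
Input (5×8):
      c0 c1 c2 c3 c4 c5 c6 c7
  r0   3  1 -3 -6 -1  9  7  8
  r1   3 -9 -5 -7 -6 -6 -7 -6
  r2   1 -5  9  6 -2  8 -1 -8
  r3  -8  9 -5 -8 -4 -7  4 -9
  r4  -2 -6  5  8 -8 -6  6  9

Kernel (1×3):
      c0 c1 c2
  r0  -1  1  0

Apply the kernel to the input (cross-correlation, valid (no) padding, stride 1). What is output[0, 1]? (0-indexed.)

-4

The receptive field on the input at this output position is [1 -3 -6]. Elementwise product with the kernel and sum: 1·-1 + -3·1.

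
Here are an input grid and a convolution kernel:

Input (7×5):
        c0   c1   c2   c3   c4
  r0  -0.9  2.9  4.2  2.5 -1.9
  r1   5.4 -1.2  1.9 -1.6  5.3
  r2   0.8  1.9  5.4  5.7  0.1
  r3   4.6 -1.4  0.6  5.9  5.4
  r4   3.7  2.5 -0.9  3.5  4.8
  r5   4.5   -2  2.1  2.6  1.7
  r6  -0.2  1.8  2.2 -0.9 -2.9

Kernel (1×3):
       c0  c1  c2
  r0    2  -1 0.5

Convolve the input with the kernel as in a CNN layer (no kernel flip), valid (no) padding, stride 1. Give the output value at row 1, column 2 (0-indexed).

The receptive field on the input at this output position is [1.9 -1.6 5.3]. Elementwise product with the kernel and sum: 1.9·2 + -1.6·-1 + 5.3·0.5.

8.05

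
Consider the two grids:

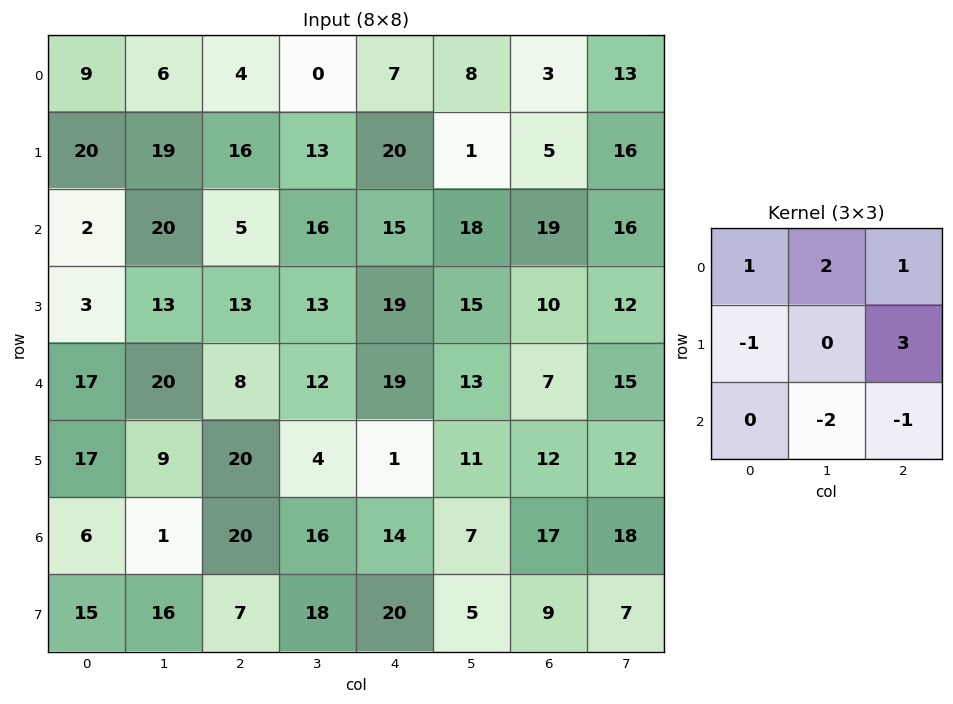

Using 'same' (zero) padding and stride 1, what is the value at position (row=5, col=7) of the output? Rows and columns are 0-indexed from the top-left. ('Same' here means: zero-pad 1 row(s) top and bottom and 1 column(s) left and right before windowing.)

-11

The receptive field on the zero-padded input at this output position is [7 15 0 / 12 12 0 / 17 18 0]. Elementwise product with the kernel and sum: 7·1 + 15·2 + 0·1 + 12·-1 + 0·3 + 18·-2 + 0·-1.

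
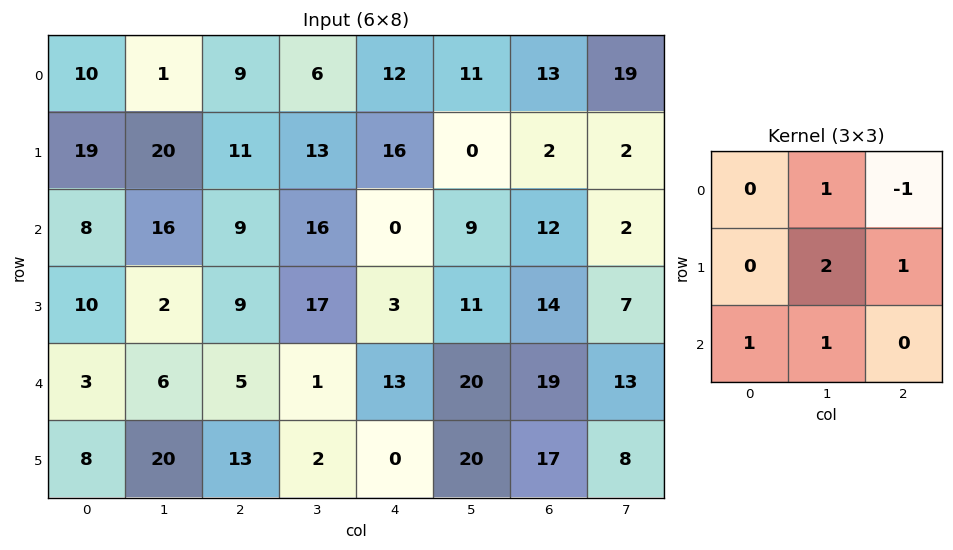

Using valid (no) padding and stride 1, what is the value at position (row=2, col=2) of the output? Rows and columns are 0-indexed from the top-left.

59

The receptive field on the input at this output position is [9 16 0 / 9 17 3 / 5 1 13]. Elementwise product with the kernel and sum: 16·1 + 0·-1 + 17·2 + 3·1 + 5·1 + 1·1.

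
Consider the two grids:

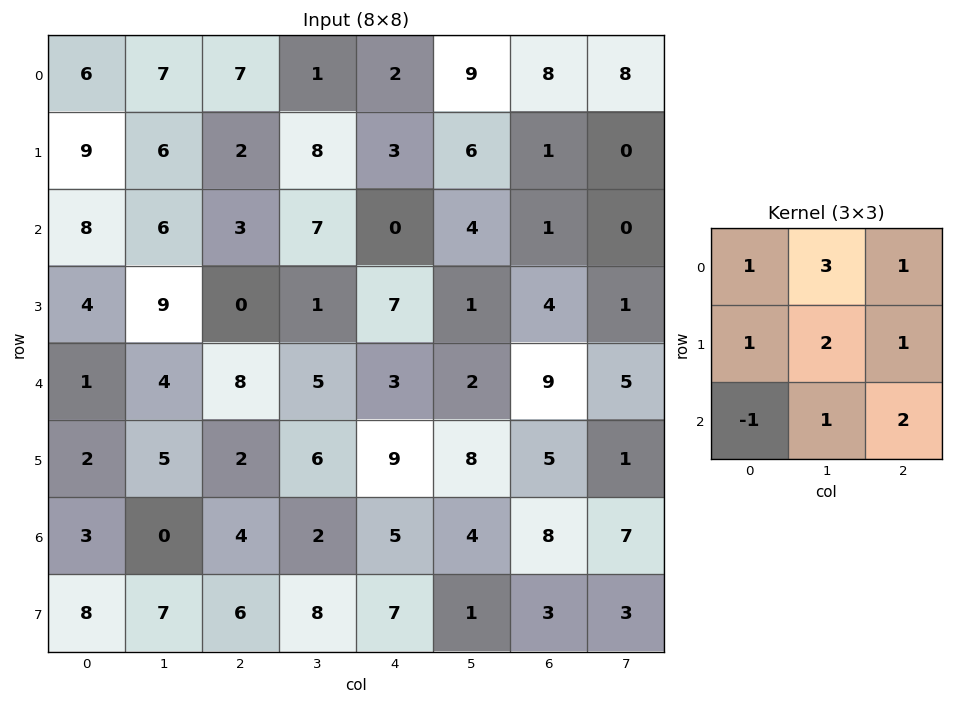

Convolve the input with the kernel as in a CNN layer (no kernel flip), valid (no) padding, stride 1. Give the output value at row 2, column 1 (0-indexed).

46

The receptive field on the input at this output position is [6 3 7 / 9 0 1 / 4 8 5]. Elementwise product with the kernel and sum: 6·1 + 3·3 + 7·1 + 9·1 + 0·2 + 1·1 + 4·-1 + 8·1 + 5·2.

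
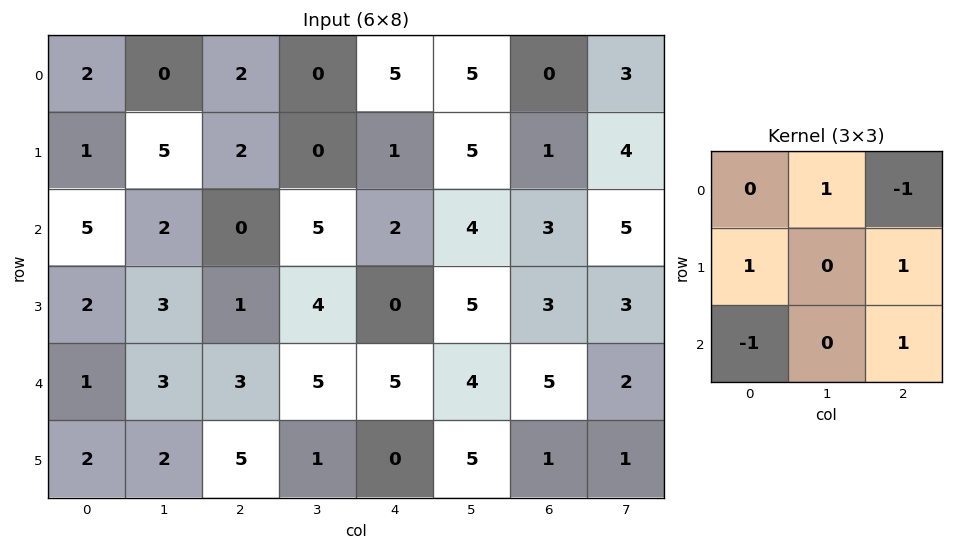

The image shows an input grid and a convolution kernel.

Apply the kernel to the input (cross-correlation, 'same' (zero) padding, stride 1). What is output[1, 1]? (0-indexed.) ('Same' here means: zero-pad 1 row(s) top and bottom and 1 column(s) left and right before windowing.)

-4

The receptive field on the zero-padded input at this output position is [2 0 2 / 1 5 2 / 5 2 0]. Elementwise product with the kernel and sum: 0·1 + 2·-1 + 1·1 + 2·1 + 5·-1 + 0·1.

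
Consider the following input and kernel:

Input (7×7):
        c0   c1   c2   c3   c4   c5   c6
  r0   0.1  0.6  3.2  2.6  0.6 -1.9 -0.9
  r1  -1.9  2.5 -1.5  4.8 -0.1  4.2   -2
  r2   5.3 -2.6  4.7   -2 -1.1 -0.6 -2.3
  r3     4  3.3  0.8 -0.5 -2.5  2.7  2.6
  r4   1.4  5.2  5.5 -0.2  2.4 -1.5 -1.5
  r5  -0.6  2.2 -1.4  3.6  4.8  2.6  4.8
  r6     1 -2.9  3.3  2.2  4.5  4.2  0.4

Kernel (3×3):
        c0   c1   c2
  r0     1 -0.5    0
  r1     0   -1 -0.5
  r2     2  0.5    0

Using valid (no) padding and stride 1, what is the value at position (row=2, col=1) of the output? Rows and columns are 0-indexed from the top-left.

The receptive field on the input at this output position is [-2.6 4.7 -2 / 3.3 0.8 -0.5 / 5.2 5.5 -0.2]. Elementwise product with the kernel and sum: -2.6·1 + 4.7·-0.5 + 0.8·-1 + -0.5·-0.5 + 5.2·2 + 5.5·0.5.

7.65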